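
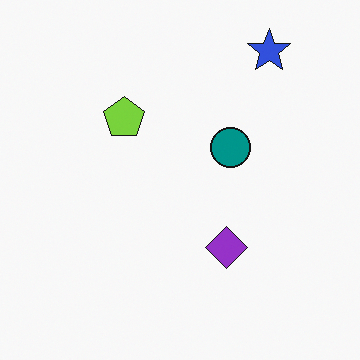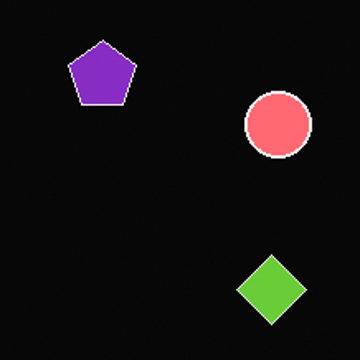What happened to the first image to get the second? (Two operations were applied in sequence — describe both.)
The image was color-inverted (negative), then cropped tightly and scaled back up.

The light background has become dark and every shape's color is its complement — a photographic negative. The visible shapes are larger and the field of view is narrower; shapes near the original edges may be partly or wholly outside the frame — a crop-and-rescale.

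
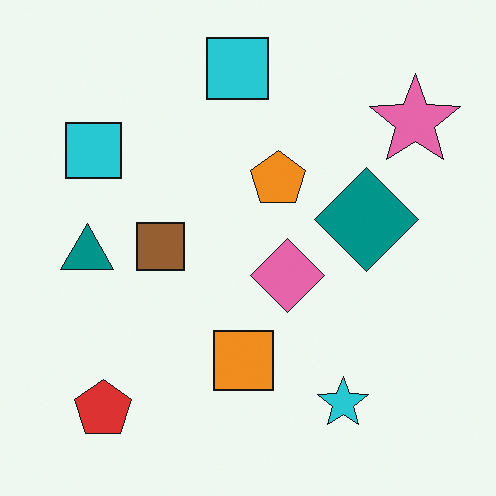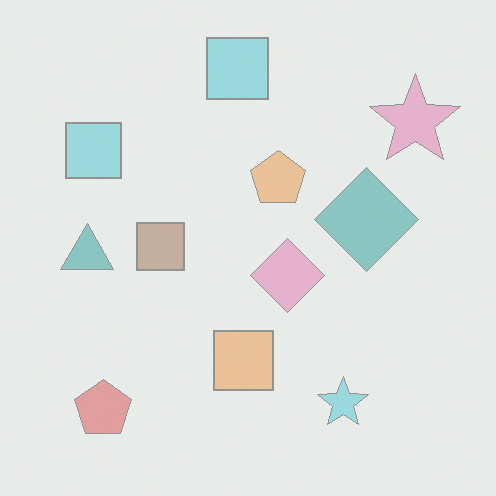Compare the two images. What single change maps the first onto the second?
It was washed out (contrast reduced).

Tones are pushed toward mid-grey across the whole image — a global contrast change.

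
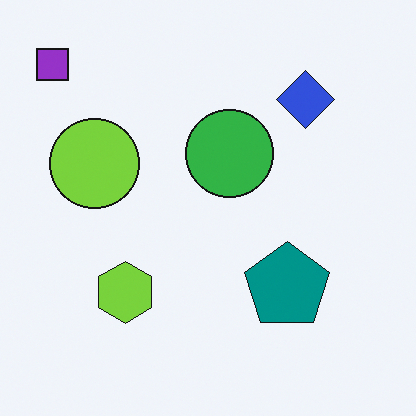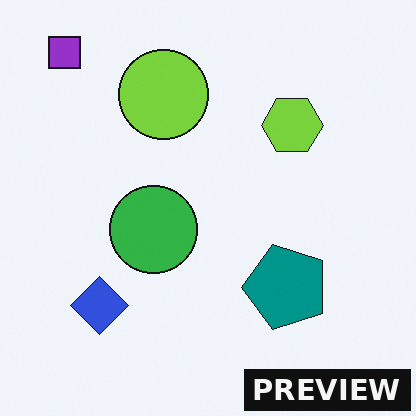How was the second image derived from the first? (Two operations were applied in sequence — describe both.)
The image was transposed (reflected across the top-left ↔ bottom-right diagonal), then watermarked with the text "PREVIEW" in the lower-right corner.

Shapes have swapped their row and column positions — what was in the top-right is now in the bottom-left — a diagonal reflection. A dark label reading "PREVIEW" appears in the lower-right corner.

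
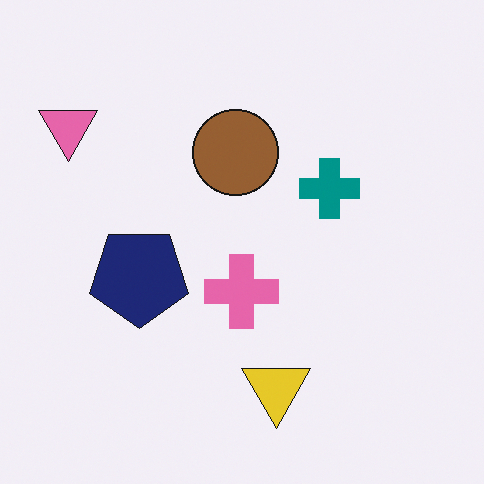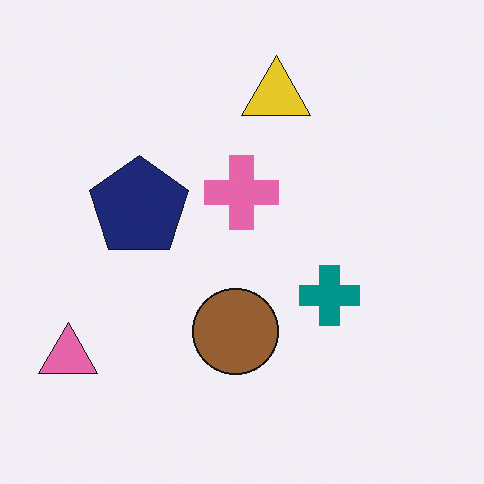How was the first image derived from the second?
The image was flipped vertically (top ↔ bottom).

The yellow triangle is in the top of the second image and the bottom of the first — shapes on opposite sides of the horizontal midline have swapped in a mirror flip.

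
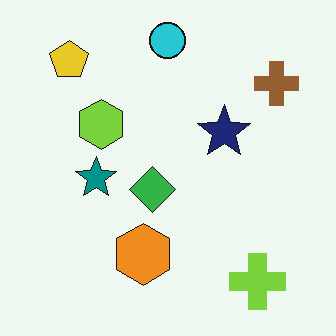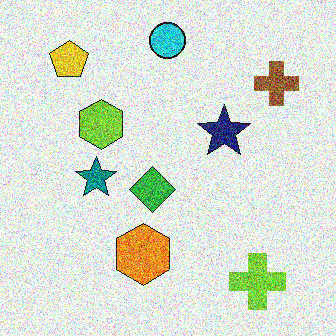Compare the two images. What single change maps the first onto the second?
Degraded with strong gaussian noise.

Random speckle covers the whole image, including the flat background.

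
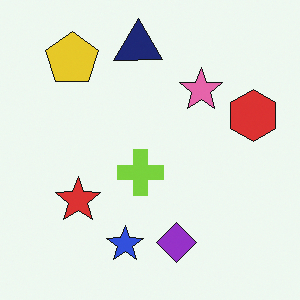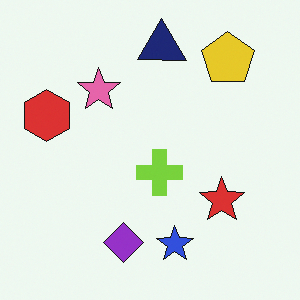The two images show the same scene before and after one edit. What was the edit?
This is the original image flipped horizontally (left ↔ right).

The red hexagon is in the right of the first image and the left of the second — shapes on opposite sides of the vertical midline have swapped in a mirror flip.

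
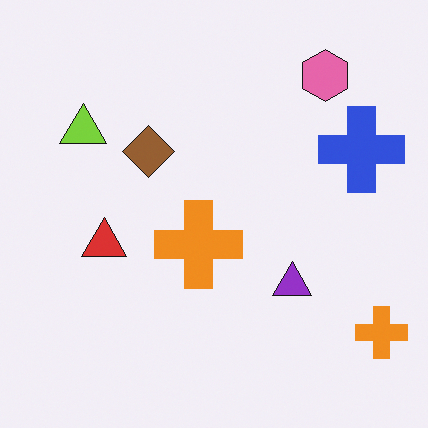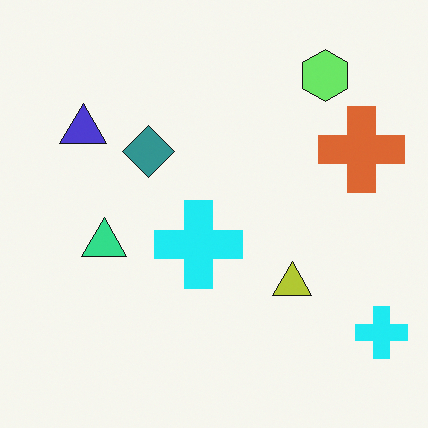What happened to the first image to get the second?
It was hue-shifted noticeably.

Every shape's color has rotated by the same amount around the hue wheel — a uniform hue shift.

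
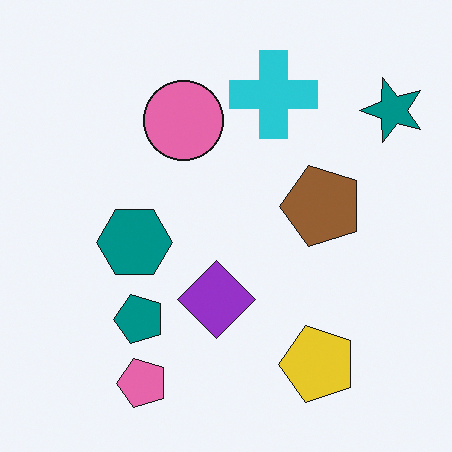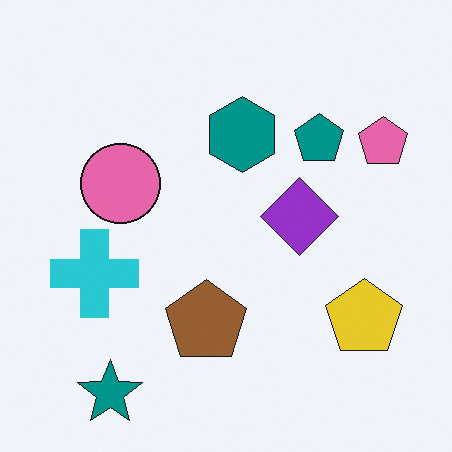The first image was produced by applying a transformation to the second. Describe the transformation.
It was transposed (reflected across the top-left ↔ bottom-right diagonal).

Shapes have swapped their row and column positions — what was in the top-right is now in the bottom-left — a diagonal reflection.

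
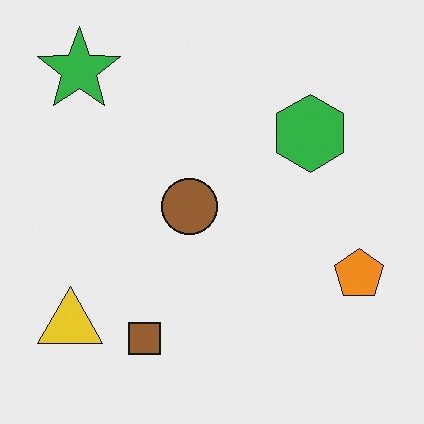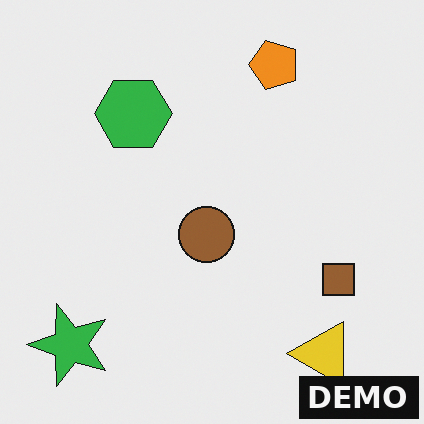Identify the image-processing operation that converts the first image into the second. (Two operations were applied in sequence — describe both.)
The second image is the first rotated 90° counter-clockwise, then watermarked with the text "DEMO" in the lower-right corner.

The green star sits in the top-left of the first image and the bottom-left of the second — consistent with a whole-image 90° counter-clockwise rotation. A dark label reading "DEMO" appears in the lower-right corner.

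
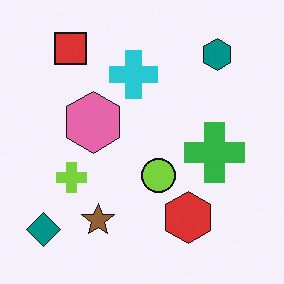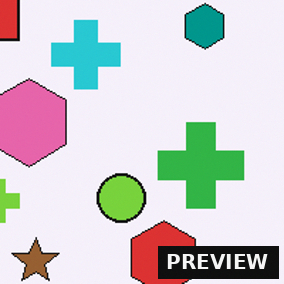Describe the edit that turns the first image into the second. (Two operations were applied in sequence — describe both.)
The transformation is: cropped slightly and scaled back up, then watermarked with the text "PREVIEW" in the lower-right corner.

The visible shapes are larger and the field of view is narrower; shapes near the original edges may be partly or wholly outside the frame — a crop-and-rescale. A dark label reading "PREVIEW" appears in the lower-right corner.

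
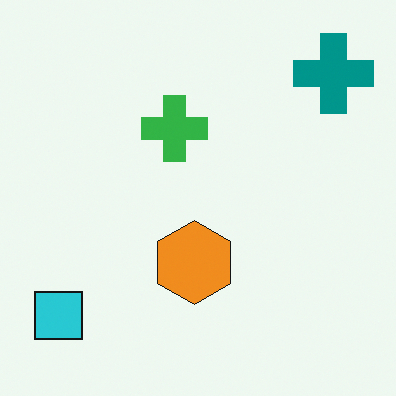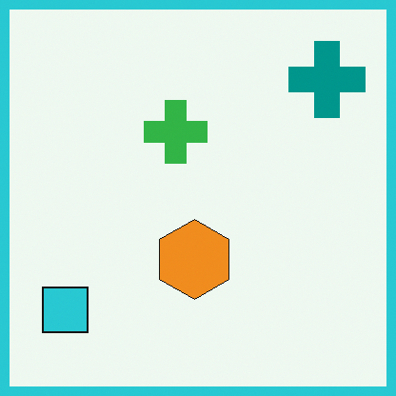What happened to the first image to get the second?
This is the original image framed with a cyan border.

A solid cyan frame runs around the edge of the second image, with the content slightly shrunk inside it.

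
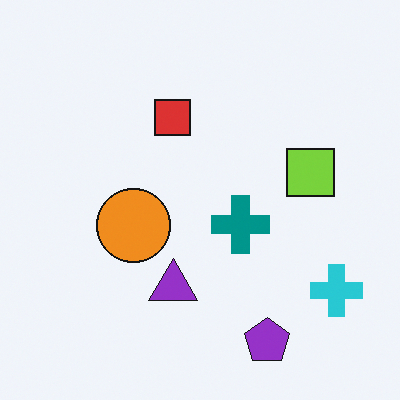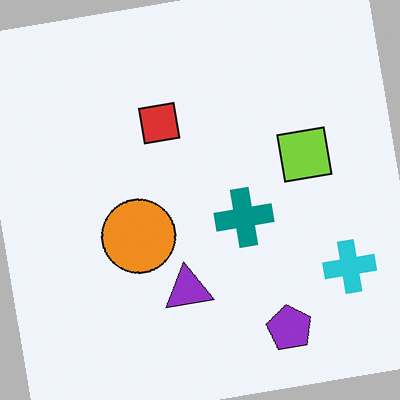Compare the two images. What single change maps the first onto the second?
The transformation is: rotated counter-clockwise by a few degrees.

Every shape is tilted by the same angle and the image corners show triangular fill wedges — a whole-image rotation by a non-right angle.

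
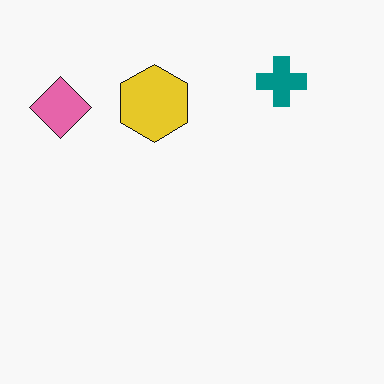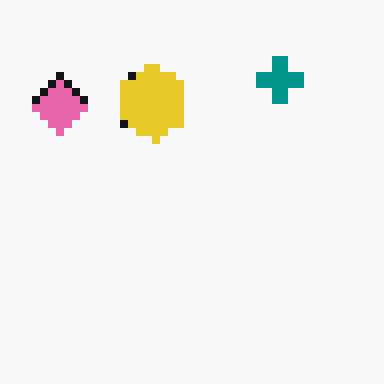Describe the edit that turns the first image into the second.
This is the original image moderately pixelated.

Shapes are reduced to large square blocks; fine edges and outlines are lost — a downscale-then-upscale (mosaic) effect.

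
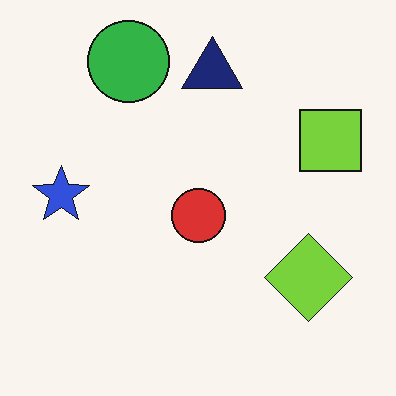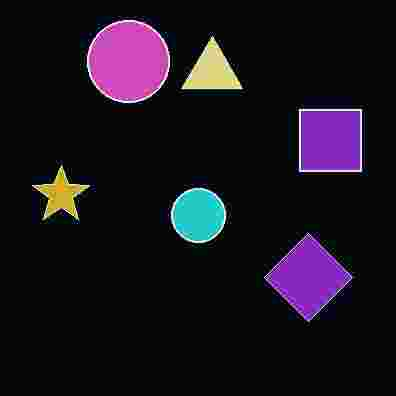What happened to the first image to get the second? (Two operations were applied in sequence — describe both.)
The image was color-inverted (negative), then degraded with heavy JPEG compression.

The light background has become dark and every shape's color is its complement — a photographic negative. Blocky 8×8 compression artifacts appear around shape edges and the flat background shows ringing — characteristic JPEG degradation.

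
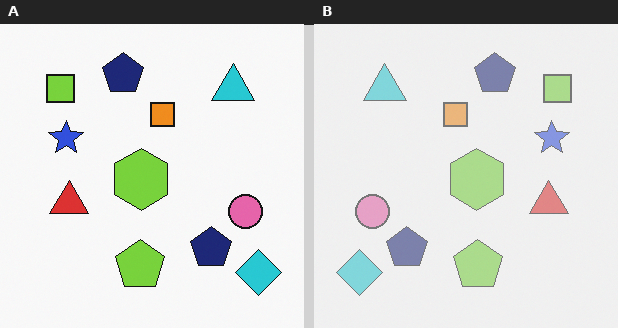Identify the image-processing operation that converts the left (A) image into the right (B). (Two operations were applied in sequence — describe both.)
Flipped horizontally (left ↔ right), then given much lower contrast.

The cyan diamond is in the bottom-right of the left (A) image and the bottom-left of the right (B) — shapes on opposite sides of the vertical midline have swapped in a mirror flip. Tones are pushed toward mid-grey across the whole image — a global contrast change.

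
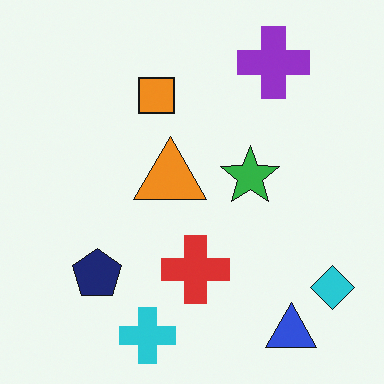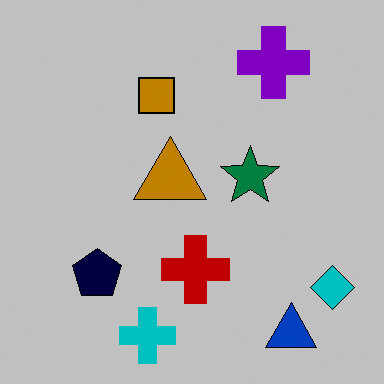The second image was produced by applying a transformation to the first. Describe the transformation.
This is the original image heavily posterized to just a handful of flat colors.

Each flat color has snapped to a coarser quantized level — most visibly, the near-white background has dropped to a flat grey.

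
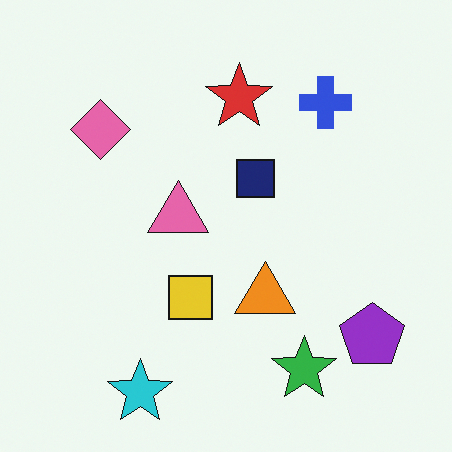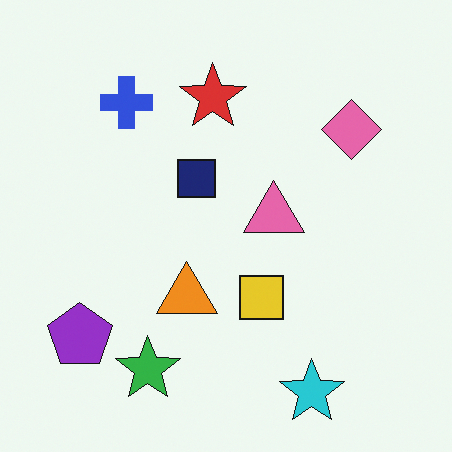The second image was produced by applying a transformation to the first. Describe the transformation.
The image was flipped horizontally (left ↔ right).

The purple pentagon is in the bottom-right of the first image and the bottom-left of the second — shapes on opposite sides of the vertical midline have swapped in a mirror flip.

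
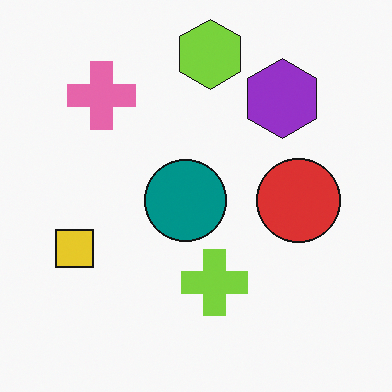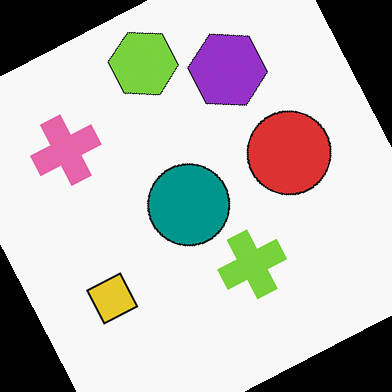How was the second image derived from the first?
The image was rotated counter-clockwise by a clearly visible amount.

Every shape is tilted by the same angle and the image corners show triangular fill wedges — a whole-image rotation by a non-right angle.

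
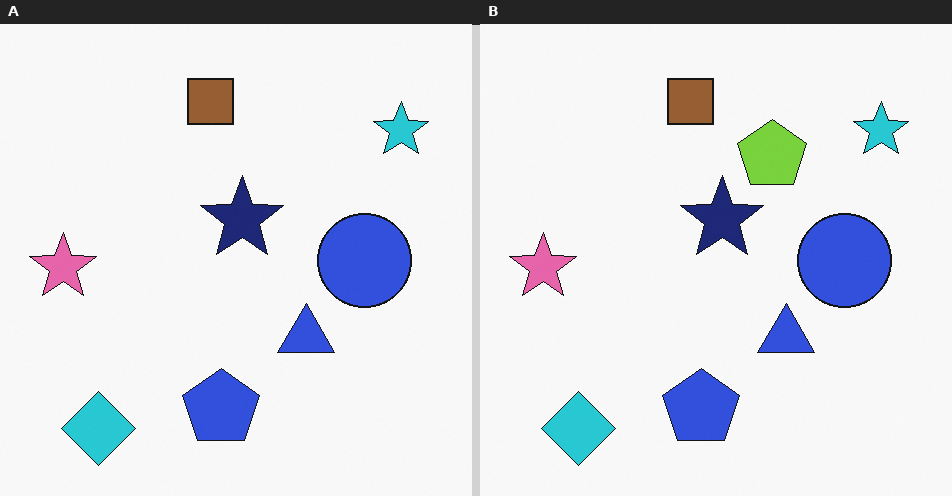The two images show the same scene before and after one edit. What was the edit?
The transformation is: overlaid with an additional lime pentagon.

A lime pentagon appears in the right (B) image that is absent from the left (A).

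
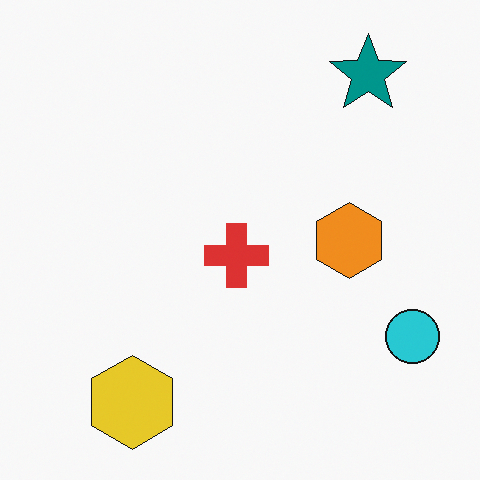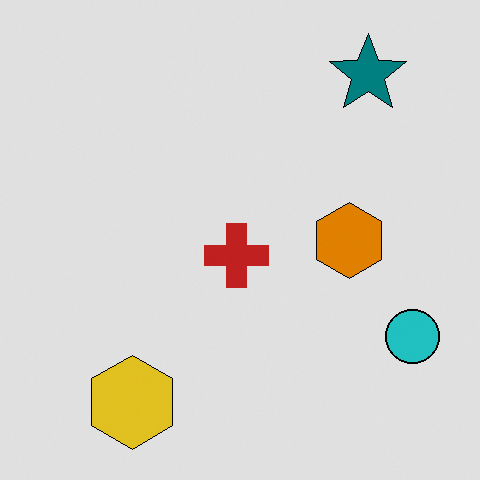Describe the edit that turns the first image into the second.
The image was posterized to a reduced palette.

Each flat color has snapped to a coarser quantized level — most visibly, the near-white background has dropped to a flat grey.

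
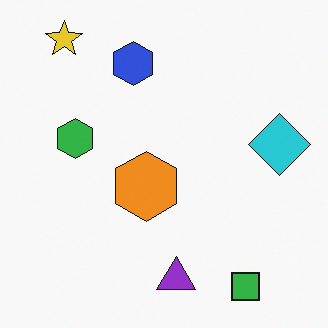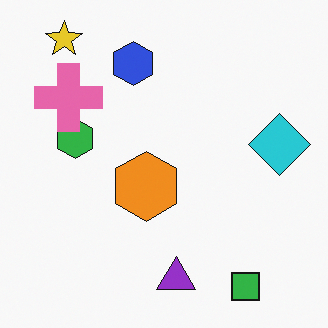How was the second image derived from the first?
Overlaid with an additional pink cross.

A pink cross appears in the second image that is absent from the first.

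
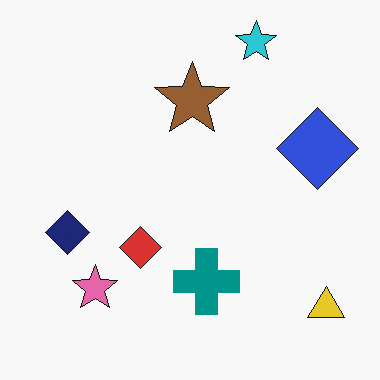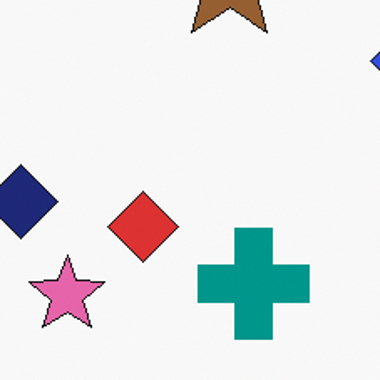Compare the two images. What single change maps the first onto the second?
It was cropped tightly and scaled back up.

The visible shapes are larger and the field of view is narrower; shapes near the original edges may be partly or wholly outside the frame — a crop-and-rescale.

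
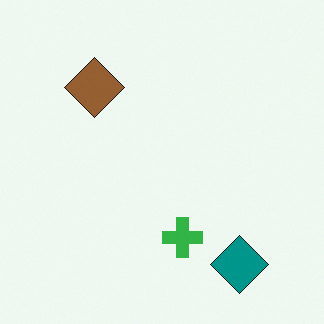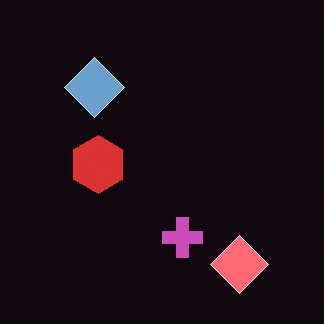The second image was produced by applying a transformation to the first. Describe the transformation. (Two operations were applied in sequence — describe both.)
The image was color-inverted (negative), then overlaid with an additional red hexagon.

The light background has become dark and every shape's color is its complement — a photographic negative. A red hexagon appears in the second image that is absent from the first.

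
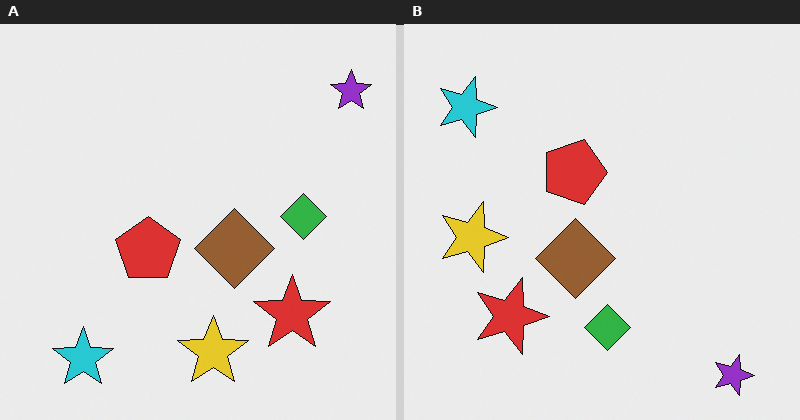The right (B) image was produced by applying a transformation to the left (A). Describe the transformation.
It was rotated 90° clockwise.

The purple star sits in the top-right of the left (A) image and the bottom-right of the right (B) — consistent with a whole-image 90° clockwise rotation.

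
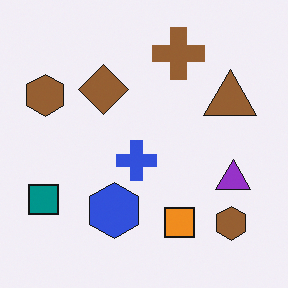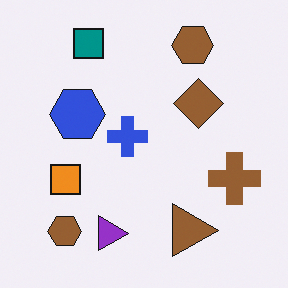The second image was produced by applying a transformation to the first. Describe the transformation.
The second image is the first rotated 90° clockwise.

The teal square sits in the bottom-left of the first image and the top-left of the second — consistent with a whole-image 90° clockwise rotation.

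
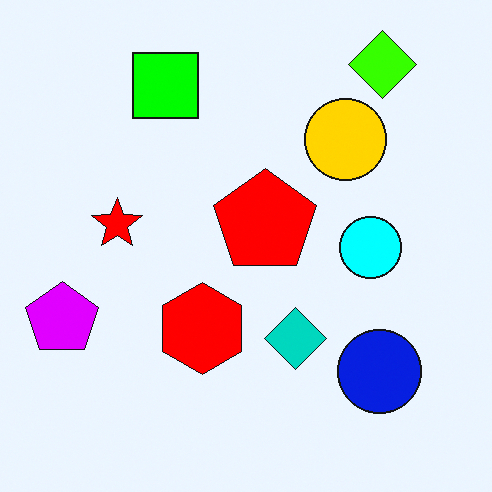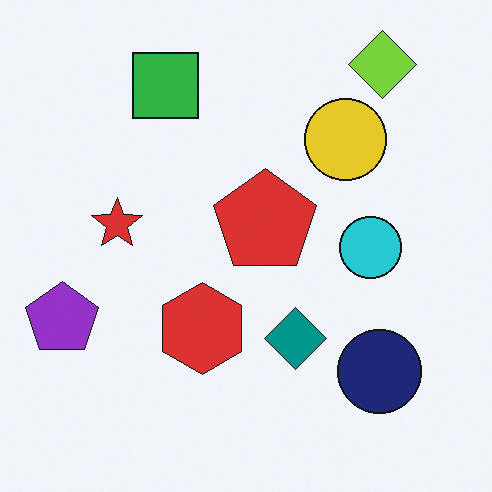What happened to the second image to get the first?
It was heavily oversaturated.

All colors are more vivid — a global saturation change.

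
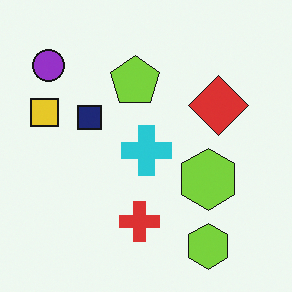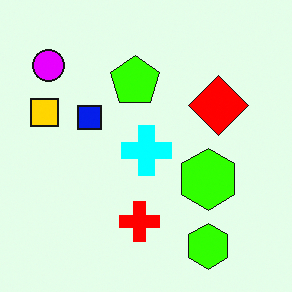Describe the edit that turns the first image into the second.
The second image is the first made much more vivid (saturation change).

All colors are more vivid — a global saturation change.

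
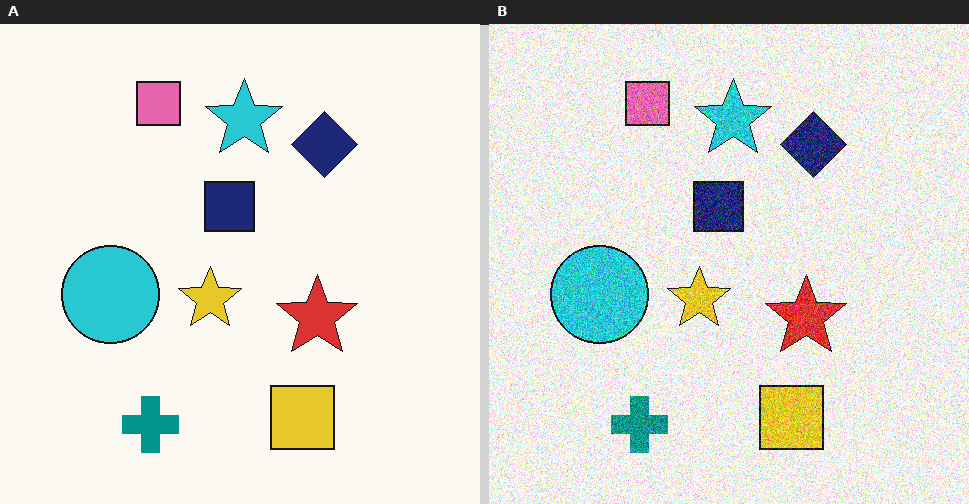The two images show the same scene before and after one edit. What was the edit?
Degraded with strong gaussian noise.

Random speckle covers the whole image, including the flat background.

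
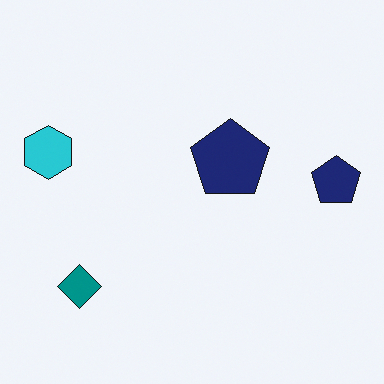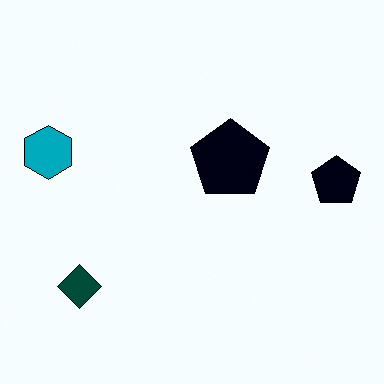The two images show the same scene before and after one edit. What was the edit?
The image was boosted in contrast.

Tones are pushed away from mid-grey across the whole image — a global contrast change.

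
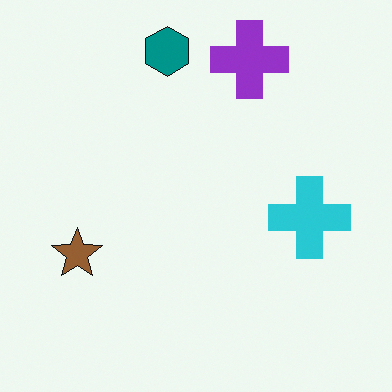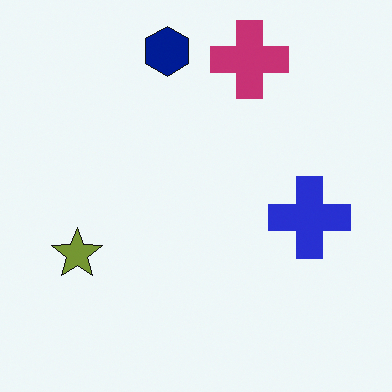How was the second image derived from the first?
The transformation is: hue-shifted by a small amount.

Every shape's color has rotated by the same amount around the hue wheel — a uniform hue shift.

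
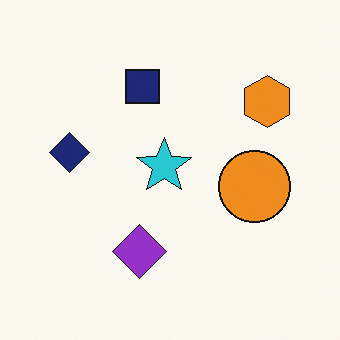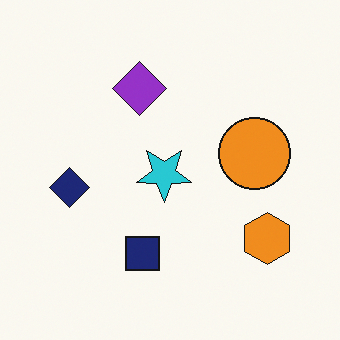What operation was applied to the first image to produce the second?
It was flipped vertically (top ↔ bottom).

The navy square is in the top of the first image and the bottom of the second — shapes on opposite sides of the horizontal midline have swapped in a mirror flip.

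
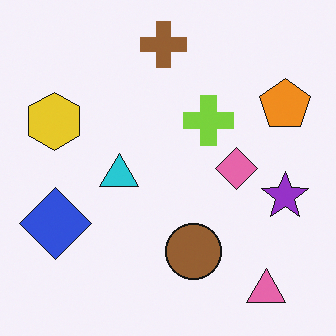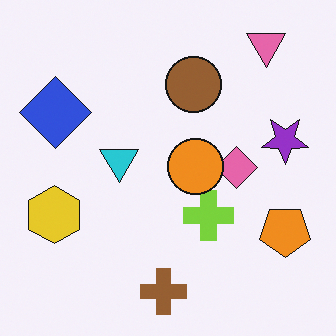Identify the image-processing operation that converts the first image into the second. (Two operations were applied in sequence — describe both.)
It was flipped vertically (top ↔ bottom), then overlaid with an additional orange circle.

The brown cross is in the top of the first image and the bottom of the second — shapes on opposite sides of the horizontal midline have swapped in a mirror flip. An orange circle appears in the second image that is absent from the first.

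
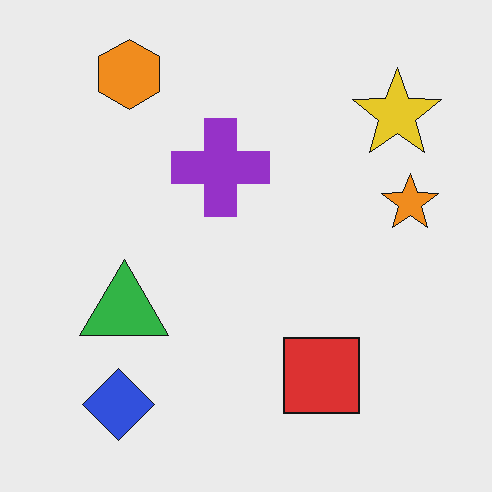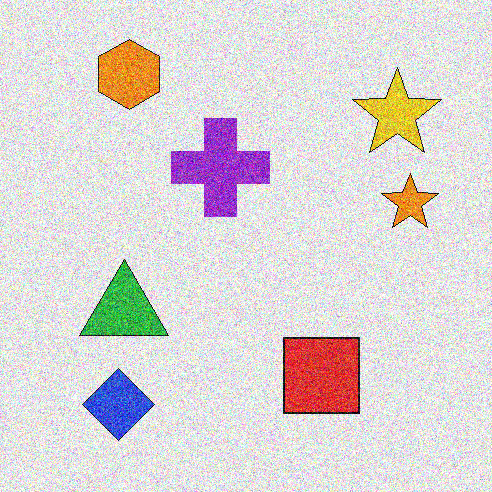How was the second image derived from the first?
The image was degraded with heavy additive noise.

Random speckle covers the whole image, including the flat background.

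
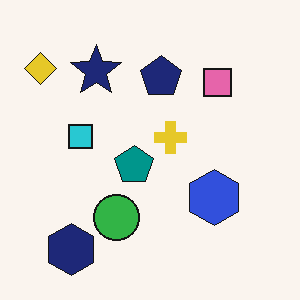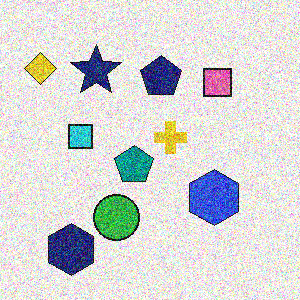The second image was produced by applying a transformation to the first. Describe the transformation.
The transformation is: degraded with heavy additive noise.

Random speckle covers the whole image, including the flat background.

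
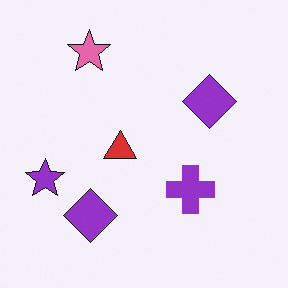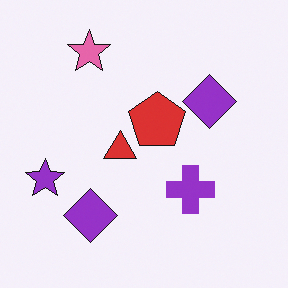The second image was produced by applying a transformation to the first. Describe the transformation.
The transformation is: overlaid with an additional red pentagon.

A red pentagon appears in the second image that is absent from the first.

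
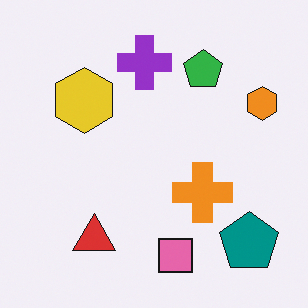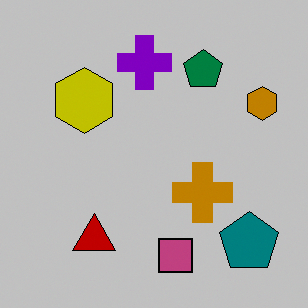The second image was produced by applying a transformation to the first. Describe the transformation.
The transformation is: aggressively posterized.

Each flat color has snapped to a coarser quantized level — most visibly, the near-white background has dropped to a flat grey.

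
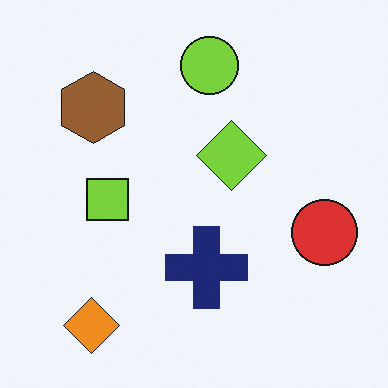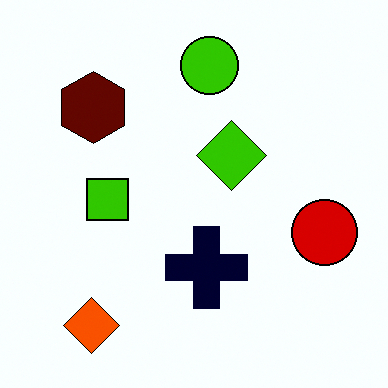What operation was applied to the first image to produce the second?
Boosted in contrast.

Tones are pushed away from mid-grey across the whole image — a global contrast change.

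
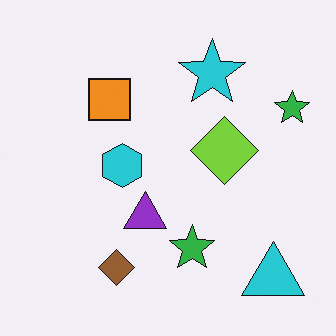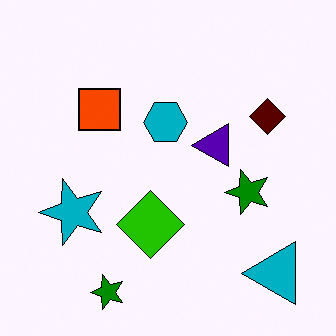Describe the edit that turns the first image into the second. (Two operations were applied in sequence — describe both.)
The second image is the first given much higher contrast, then transposed (reflected across the top-left ↔ bottom-right diagonal).

Tones are pushed away from mid-grey across the whole image — a global contrast change. Shapes have swapped their row and column positions — what was in the top-right is now in the bottom-left — a diagonal reflection.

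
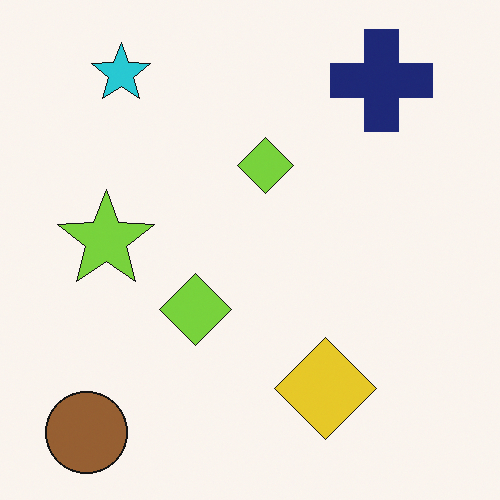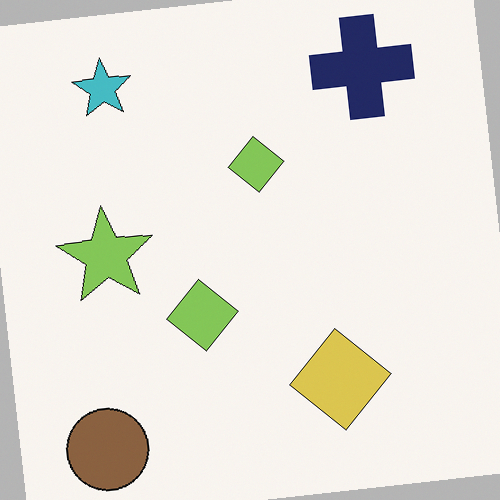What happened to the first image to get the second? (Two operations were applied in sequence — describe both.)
The second image is the first rotated counter-clockwise by a slight angle, then slightly desaturated.

Every shape is tilted by the same angle and the image corners show triangular fill wedges — a whole-image rotation by a non-right angle. All colors are more muted and greyish — a global saturation change.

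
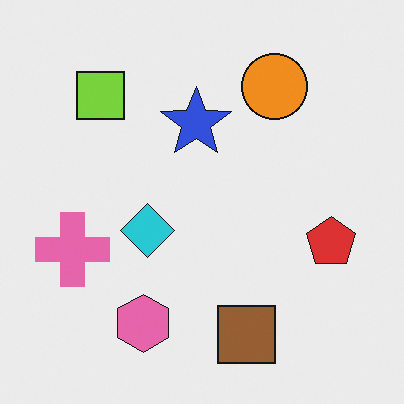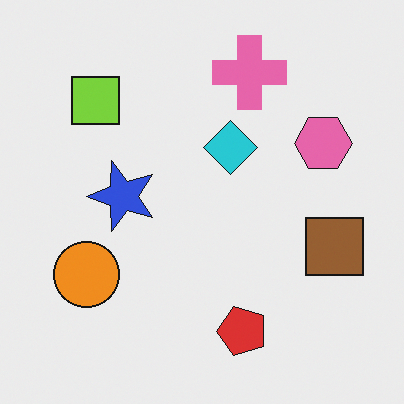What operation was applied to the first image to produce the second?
This is the original image transposed (reflected across the top-left ↔ bottom-right diagonal).

Shapes have swapped their row and column positions — what was in the top-right is now in the bottom-left — a diagonal reflection.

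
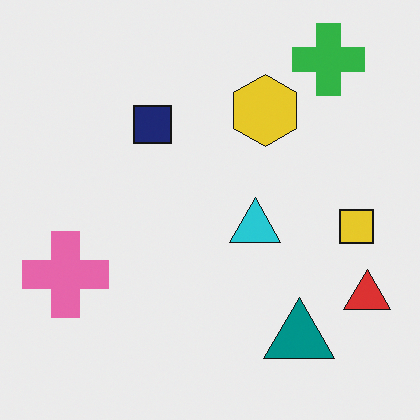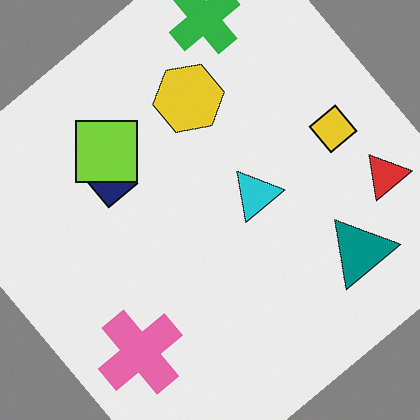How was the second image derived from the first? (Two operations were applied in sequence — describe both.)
It was rotated counter-clockwise by a large amount — several tens of degrees, then overlaid with an additional lime square.

Every shape is tilted by the same angle and the image corners show triangular fill wedges — a whole-image rotation by a non-right angle. A lime square appears in the second image that is absent from the first.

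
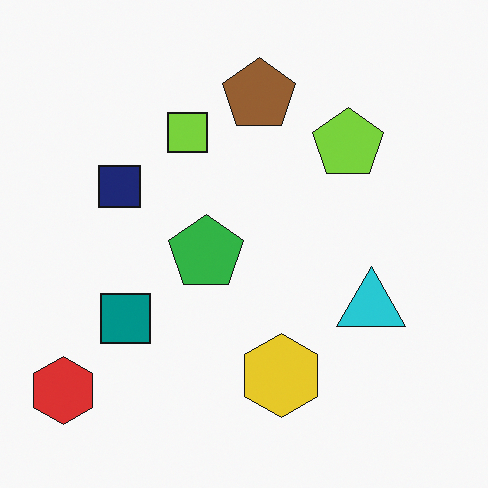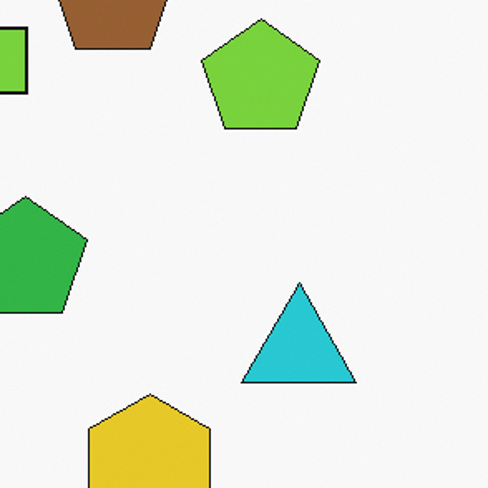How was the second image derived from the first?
This is the original image cropped to a noticeably smaller region and rescaled.

The visible shapes are larger and the field of view is narrower; shapes near the original edges may be partly or wholly outside the frame — a crop-and-rescale.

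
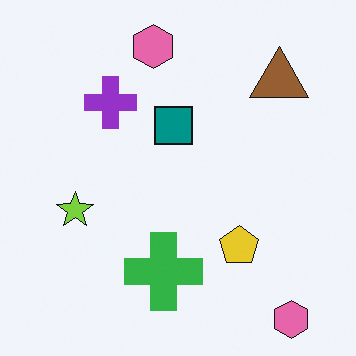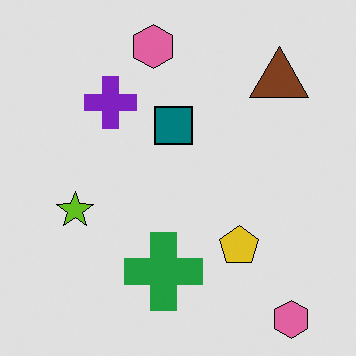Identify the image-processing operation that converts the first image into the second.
It was posterized to a reduced palette.

Each flat color has snapped to a coarser quantized level — most visibly, the near-white background has dropped to a flat grey.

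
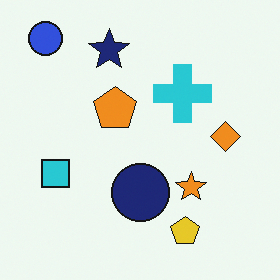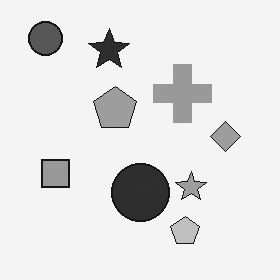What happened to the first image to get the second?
The second image is the first converted to grayscale.

All color is removed — every shape is now a shade of grey.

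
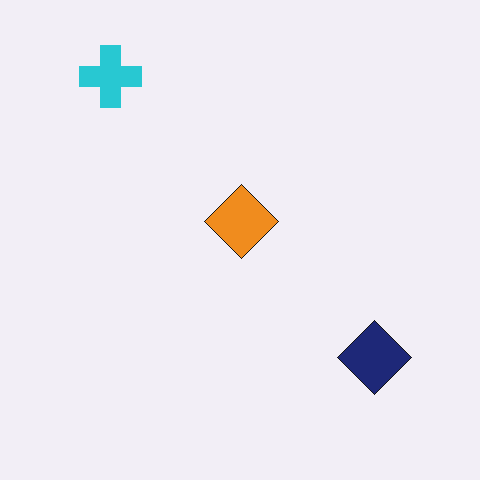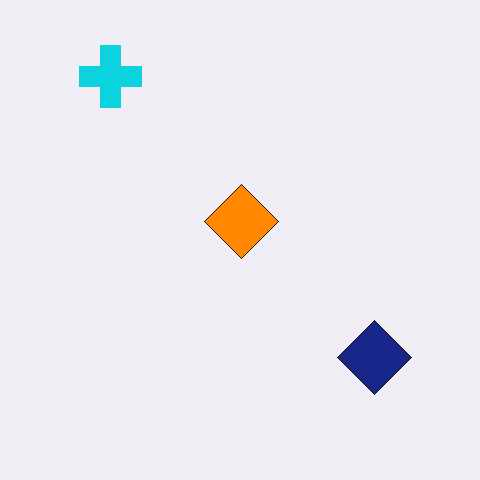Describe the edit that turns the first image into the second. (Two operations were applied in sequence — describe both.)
It was JPEG-compressed with visible artifacts, then slightly oversaturated.

Blocky 8×8 compression artifacts appear around shape edges and the flat background shows ringing — characteristic JPEG degradation. All colors are more vivid — a global saturation change.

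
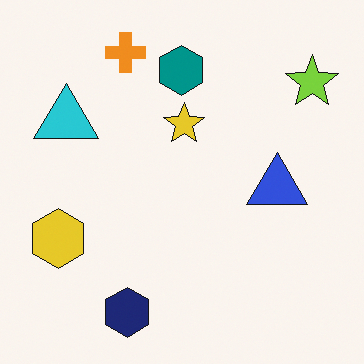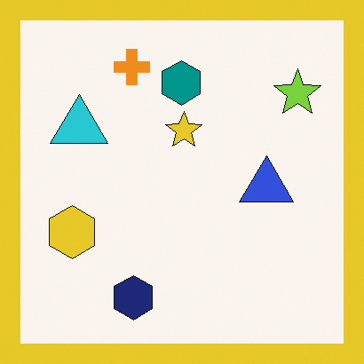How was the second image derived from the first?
Framed with a yellow border.

A solid yellow frame runs around the edge of the second image, with the content slightly shrunk inside it.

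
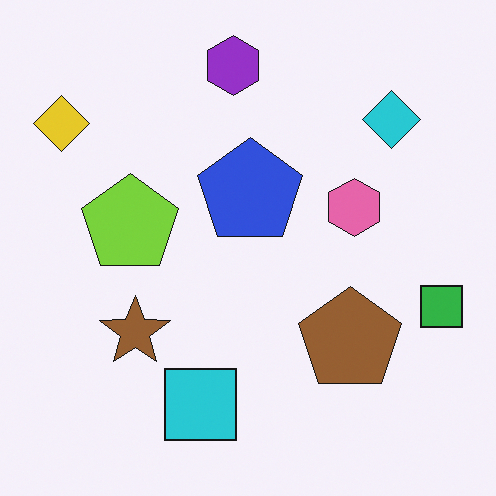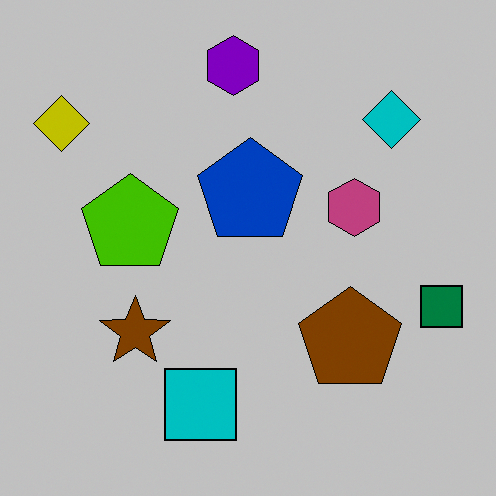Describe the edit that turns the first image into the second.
Heavily posterized to just a handful of flat colors.

Each flat color has snapped to a coarser quantized level — most visibly, the near-white background has dropped to a flat grey.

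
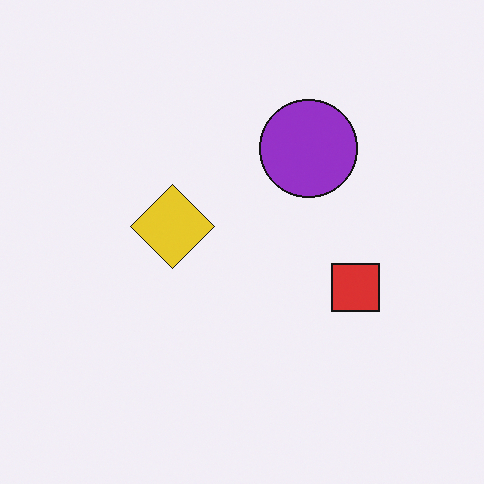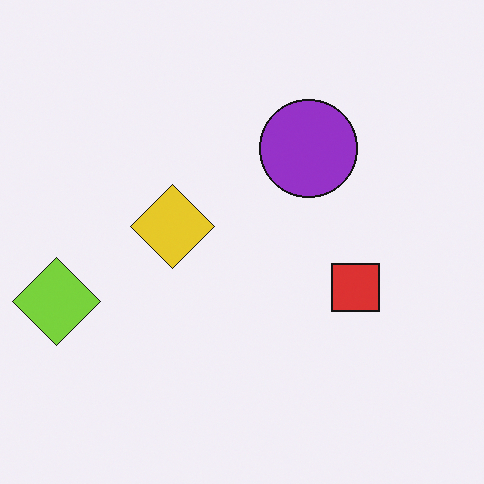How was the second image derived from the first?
It was overlaid with an additional lime diamond.

A lime diamond appears in the second image that is absent from the first.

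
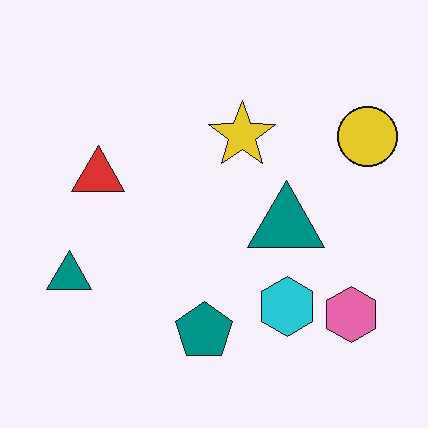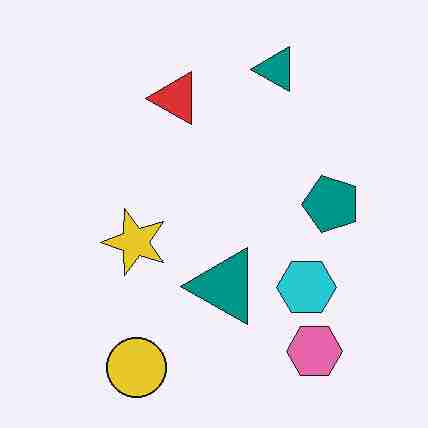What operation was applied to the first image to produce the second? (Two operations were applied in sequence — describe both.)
The image was heavily JPEG-compressed with obvious blocking artifacts, then transposed (reflected across the top-left ↔ bottom-right diagonal).

Blocky 8×8 compression artifacts appear around shape edges and the flat background shows ringing — characteristic JPEG degradation. Shapes have swapped their row and column positions — what was in the top-right is now in the bottom-left — a diagonal reflection.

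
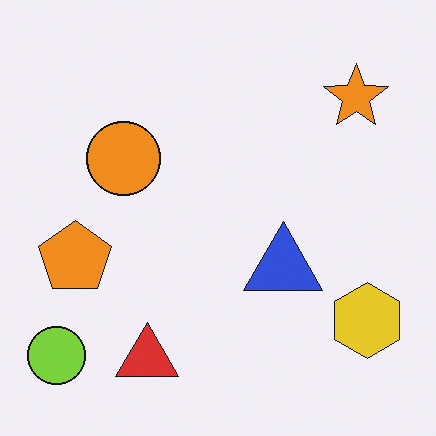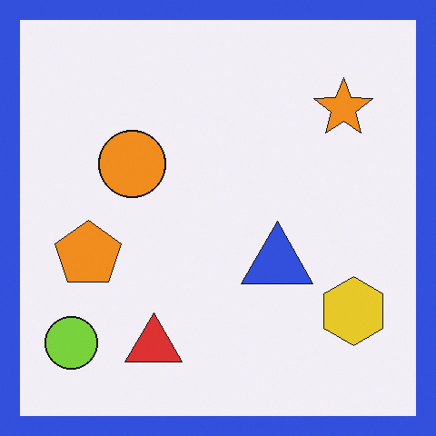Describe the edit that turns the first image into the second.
It was framed with a blue border.

A solid blue frame runs around the edge of the second image, with the content slightly shrunk inside it.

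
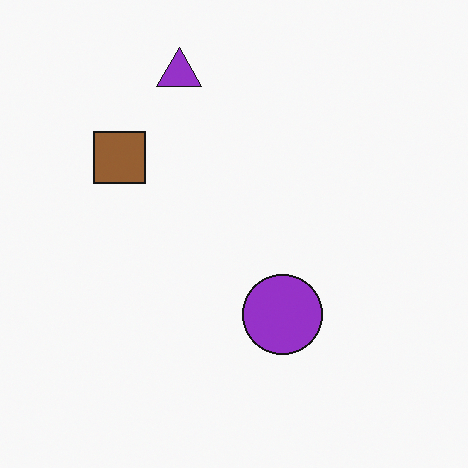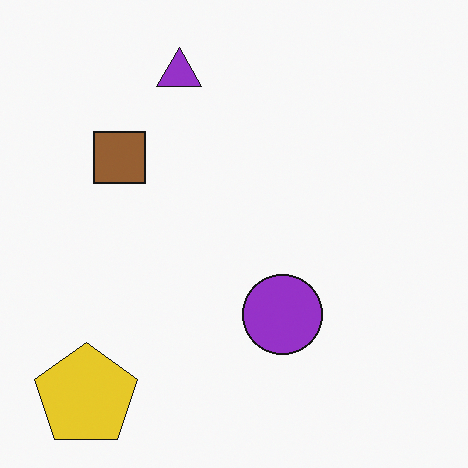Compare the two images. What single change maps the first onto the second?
This is the original image overlaid with an additional yellow pentagon.

A yellow pentagon appears in the second image that is absent from the first.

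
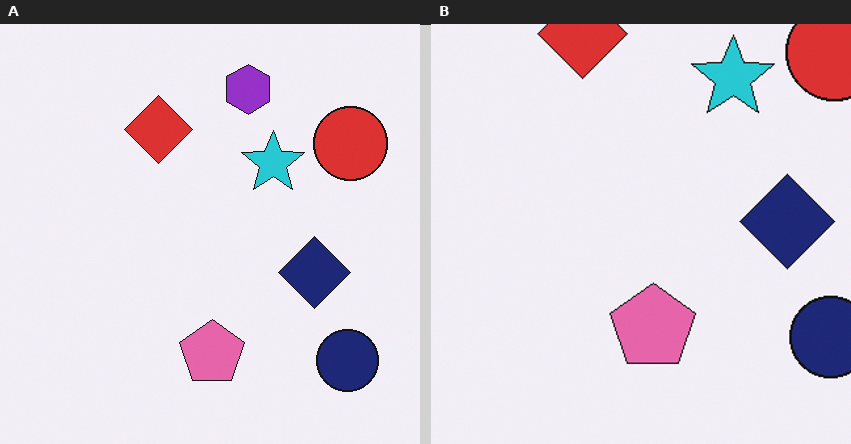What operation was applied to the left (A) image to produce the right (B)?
Cropped slightly and scaled back up.

The visible shapes are larger and the field of view is narrower; shapes near the original edges may be partly or wholly outside the frame — a crop-and-rescale.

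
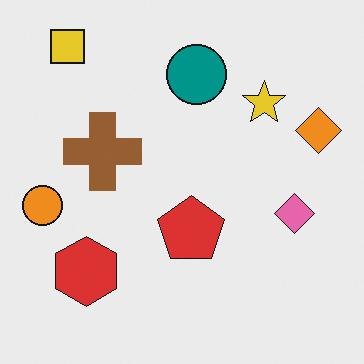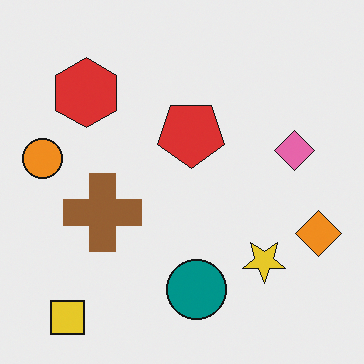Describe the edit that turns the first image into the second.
It was flipped vertically (top ↔ bottom).

The yellow square is in the top-left of the first image and the bottom-left of the second — shapes on opposite sides of the horizontal midline have swapped in a mirror flip.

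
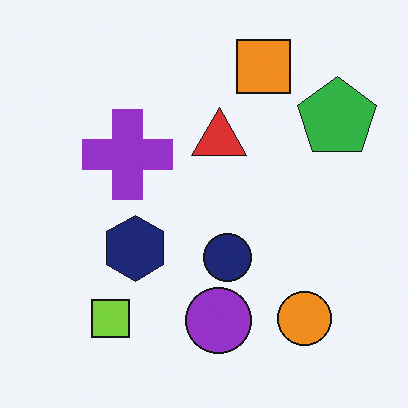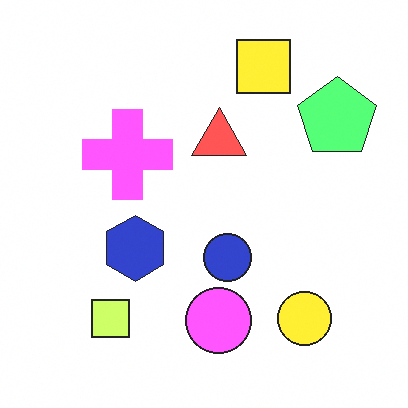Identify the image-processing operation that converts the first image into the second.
Substantially brightened.

Every pixel — background and shapes alike — is uniformly brightened.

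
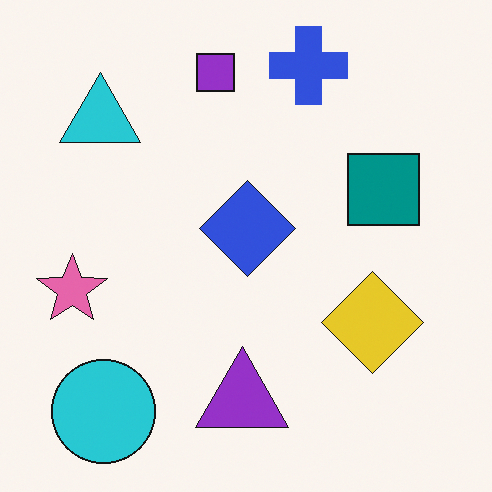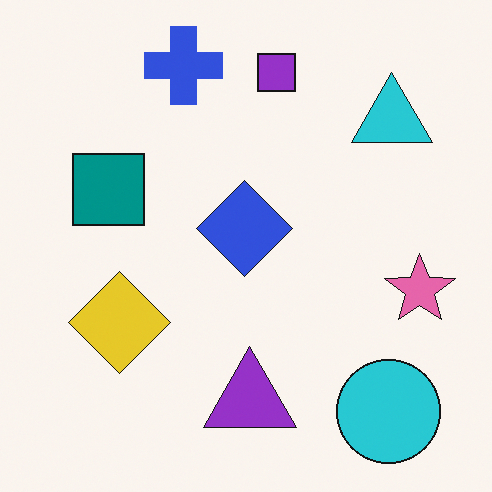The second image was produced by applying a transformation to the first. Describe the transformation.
The image was flipped horizontally (left ↔ right).

The pink star is in the left of the first image and the right of the second — shapes on opposite sides of the vertical midline have swapped in a mirror flip.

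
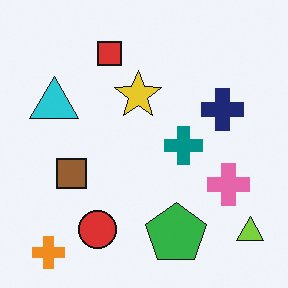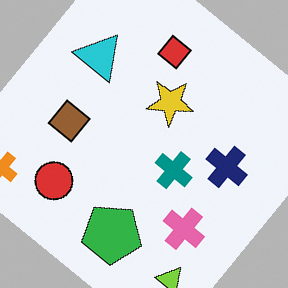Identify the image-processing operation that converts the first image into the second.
It was rotated clockwise by a large amount — several tens of degrees.

Every shape is tilted by the same angle and the image corners show triangular fill wedges — a whole-image rotation by a non-right angle.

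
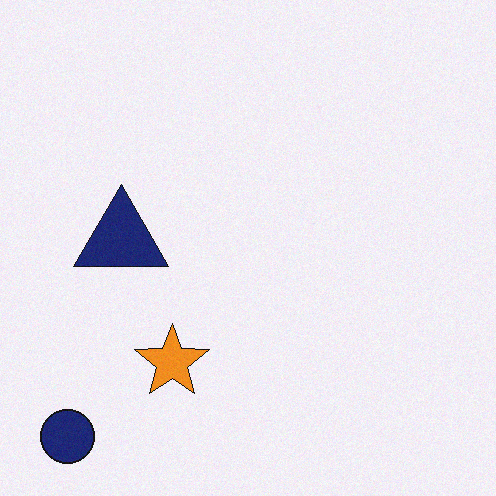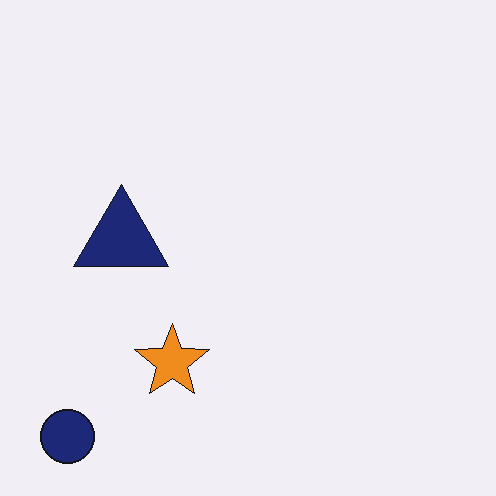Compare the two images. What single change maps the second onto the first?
It was degraded with a light layer of grain.

Random speckle covers the whole image, including the flat background.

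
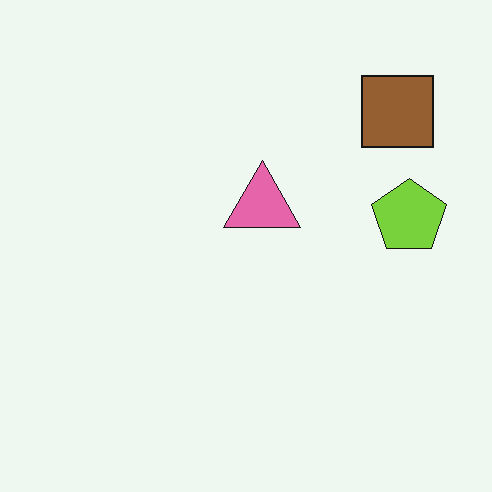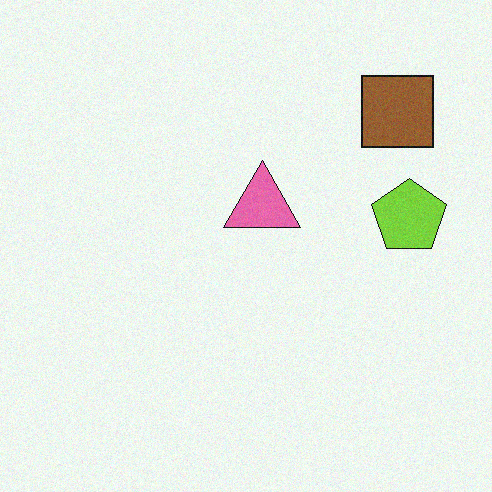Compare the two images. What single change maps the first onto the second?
It was degraded with subtle gaussian noise.

Random speckle covers the whole image, including the flat background.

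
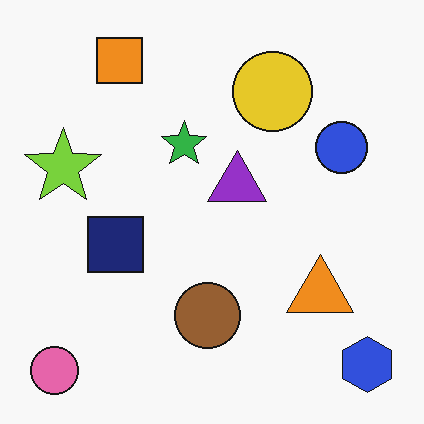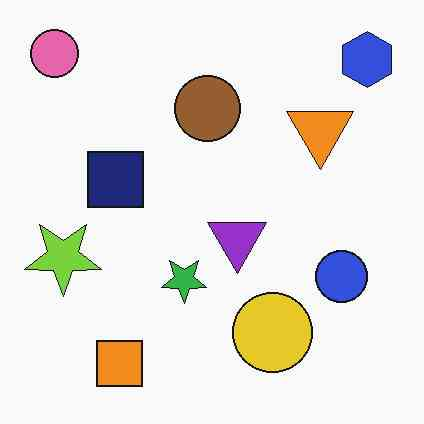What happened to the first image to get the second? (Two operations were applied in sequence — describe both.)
This is the original image flipped vertically (top ↔ bottom), then given moderate JPEG compression.

The pink circle is in the bottom-left of the first image and the top-left of the second — shapes on opposite sides of the horizontal midline have swapped in a mirror flip. Blocky 8×8 compression artifacts appear around shape edges and the flat background shows ringing — characteristic JPEG degradation.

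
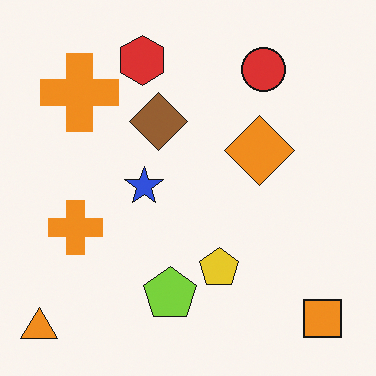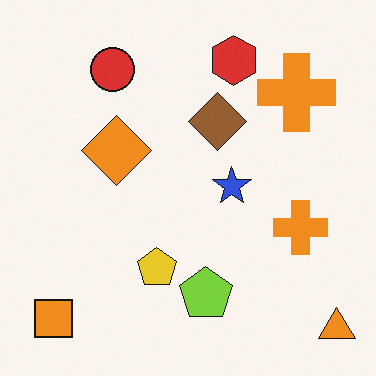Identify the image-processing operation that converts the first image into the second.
This is the original image flipped horizontally (left ↔ right).

The orange triangle is in the bottom-left of the first image and the bottom-right of the second — shapes on opposite sides of the vertical midline have swapped in a mirror flip.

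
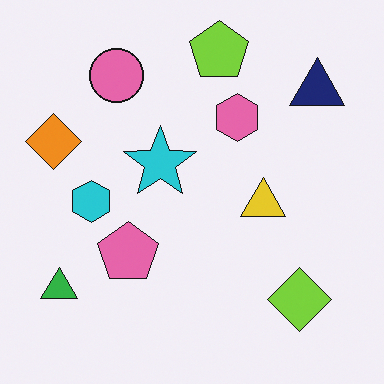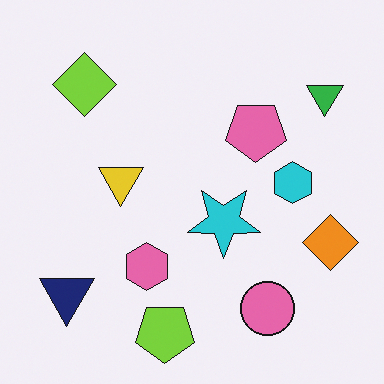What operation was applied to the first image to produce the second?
This is the original image rotated 180°.

The green triangle sits in the bottom-left of the first image and the top-right of the second — consistent with a whole-image 180° rotation.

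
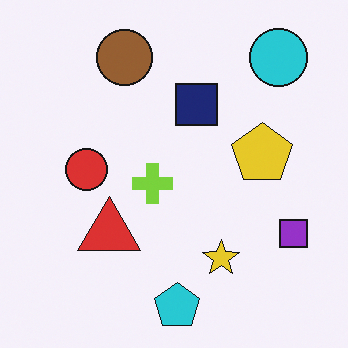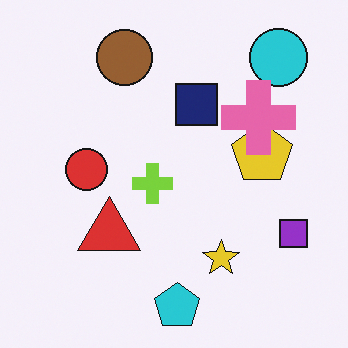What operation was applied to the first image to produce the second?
The second image is the first overlaid with an additional pink cross.

A pink cross appears in the second image that is absent from the first.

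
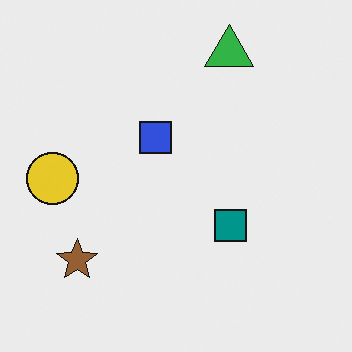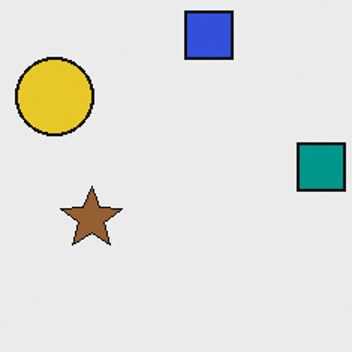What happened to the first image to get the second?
It was cropped slightly and scaled back up.

The visible shapes are larger and the field of view is narrower; shapes near the original edges may be partly or wholly outside the frame — a crop-and-rescale.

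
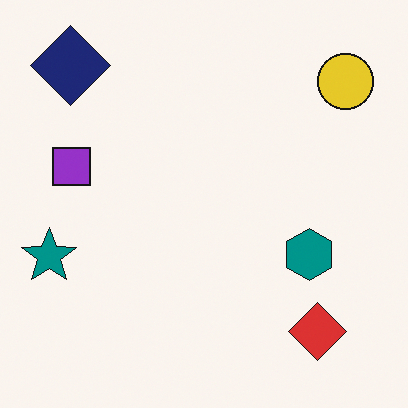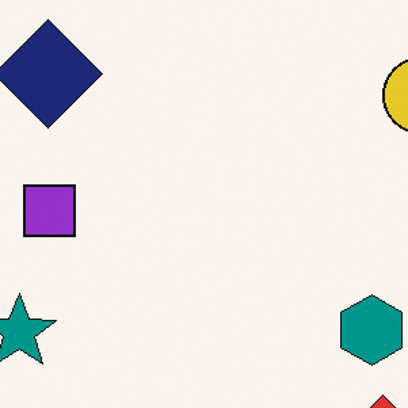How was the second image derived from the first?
Cropped to a modestly smaller region and rescaled.

The visible shapes are larger and the field of view is narrower; shapes near the original edges may be partly or wholly outside the frame — a crop-and-rescale.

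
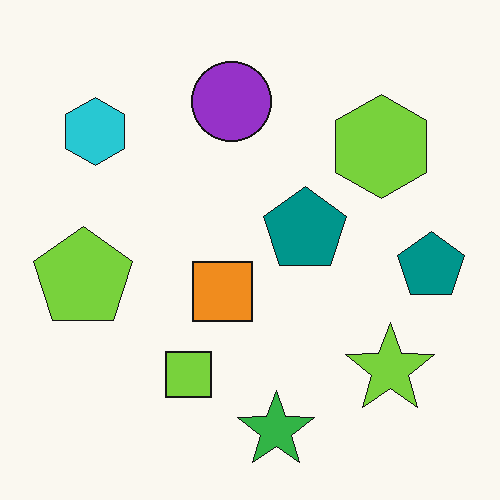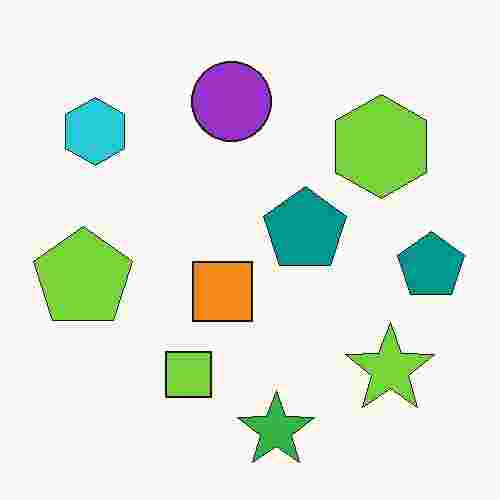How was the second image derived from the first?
The second image is the first degraded with heavy JPEG compression.

Blocky 8×8 compression artifacts appear around shape edges and the flat background shows ringing — characteristic JPEG degradation.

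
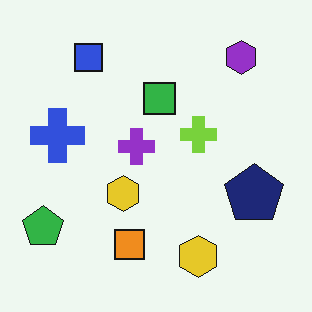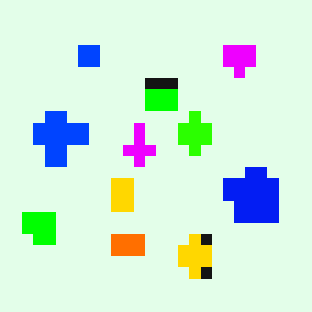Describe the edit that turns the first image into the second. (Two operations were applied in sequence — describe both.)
The second image is the first made much more vivid (saturation change), then coarsely pixelated.

All colors are more vivid — a global saturation change. Shapes are reduced to large square blocks; fine edges and outlines are lost — a downscale-then-upscale (mosaic) effect.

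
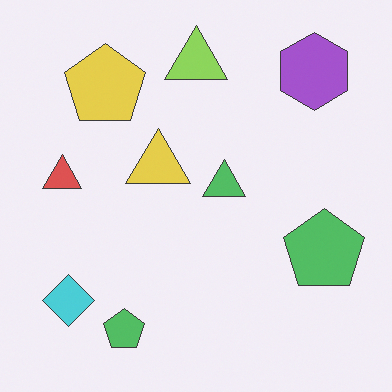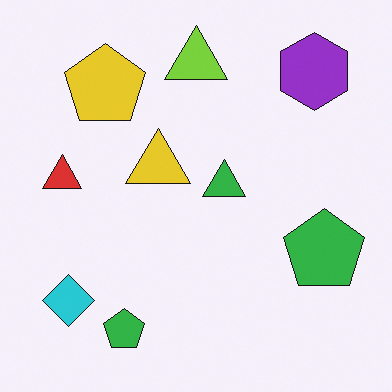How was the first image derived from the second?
The first image is the second given slightly reduced contrast.

Tones are pushed toward mid-grey across the whole image — a global contrast change.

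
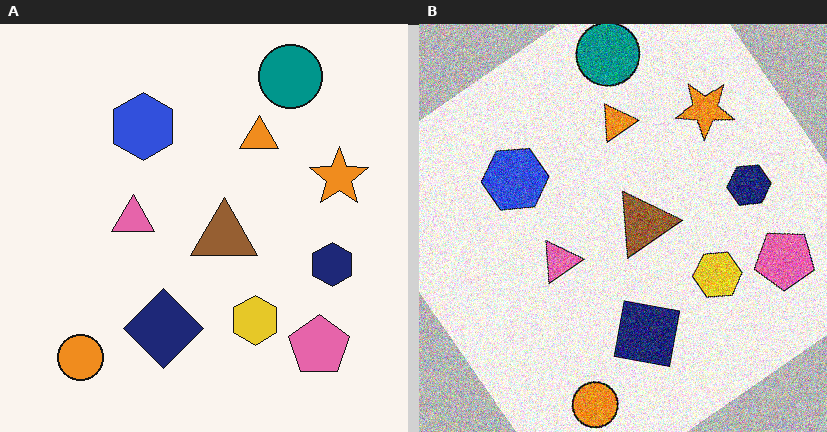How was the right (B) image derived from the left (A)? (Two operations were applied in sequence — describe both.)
This is the original image rotated counter-clockwise by a large amount — several tens of degrees, then degraded with heavy additive noise.

Every shape is tilted by the same angle and the image corners show triangular fill wedges — a whole-image rotation by a non-right angle. Random speckle covers the whole image, including the flat background.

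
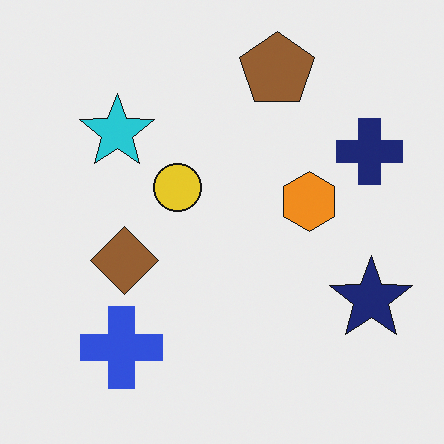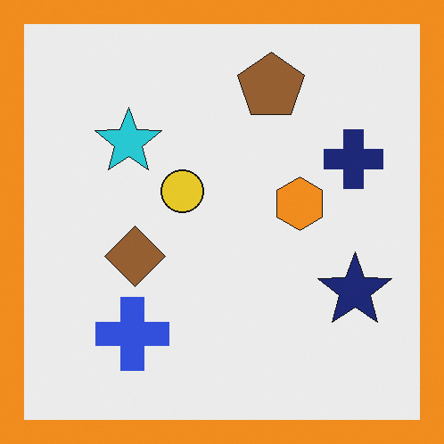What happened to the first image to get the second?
It was framed with a orange border.

A solid orange frame runs around the edge of the second image, with the content slightly shrunk inside it.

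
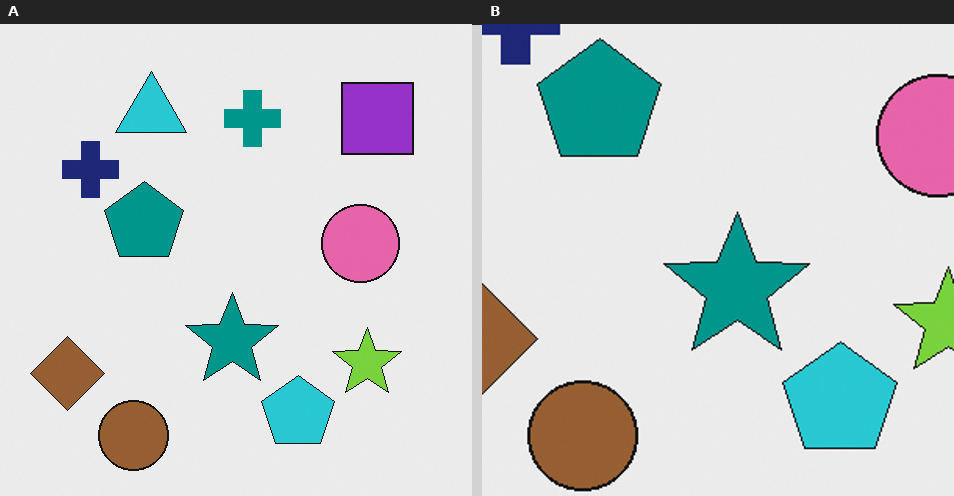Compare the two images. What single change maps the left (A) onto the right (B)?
It was cropped slightly and scaled back up.

The visible shapes are larger and the field of view is narrower; shapes near the original edges may be partly or wholly outside the frame — a crop-and-rescale.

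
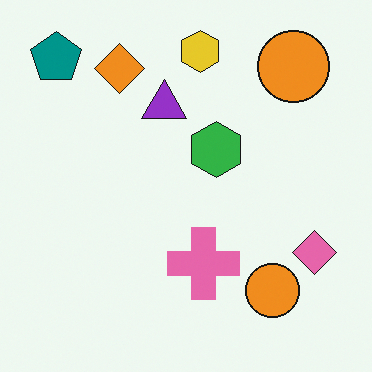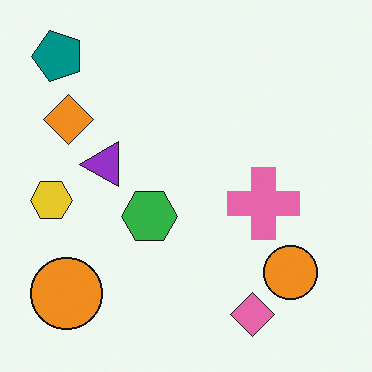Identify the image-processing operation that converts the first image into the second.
Transposed (reflected across the top-left ↔ bottom-right diagonal).

Shapes have swapped their row and column positions — what was in the top-right is now in the bottom-left — a diagonal reflection.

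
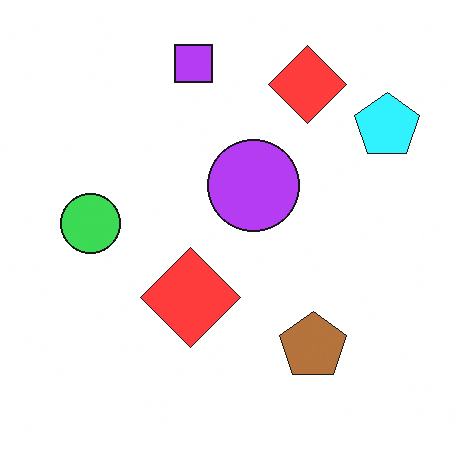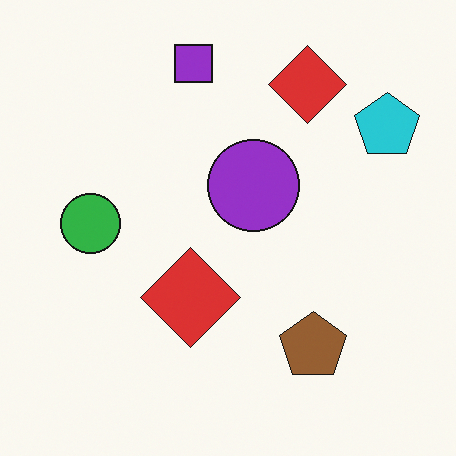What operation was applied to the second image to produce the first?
The first image is the second brightened a little.

Every pixel — background and shapes alike — is uniformly brightened.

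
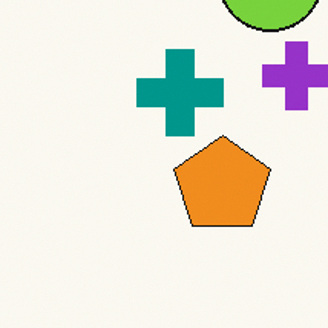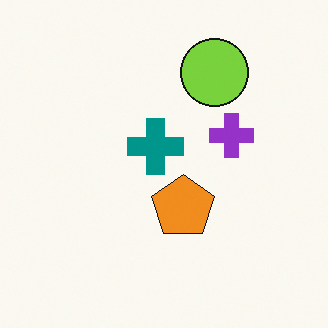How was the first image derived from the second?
The first image is the second cropped slightly and scaled back up.

The visible shapes are larger and the field of view is narrower; shapes near the original edges may be partly or wholly outside the frame — a crop-and-rescale.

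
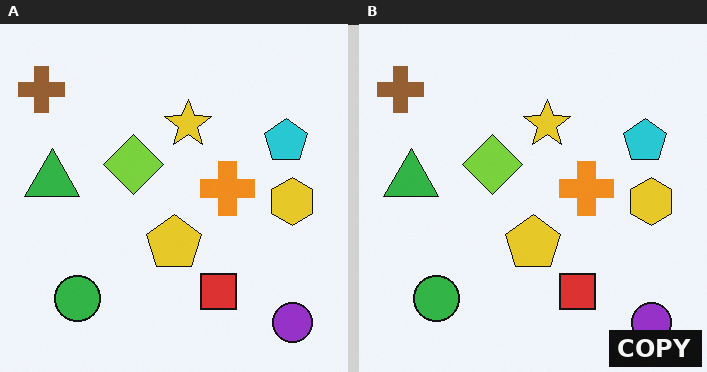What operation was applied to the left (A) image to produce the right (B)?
The right (B) image is the left (A) watermarked with the text "COPY" in the lower-right corner.

A dark label reading "COPY" appears in the lower-right corner.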